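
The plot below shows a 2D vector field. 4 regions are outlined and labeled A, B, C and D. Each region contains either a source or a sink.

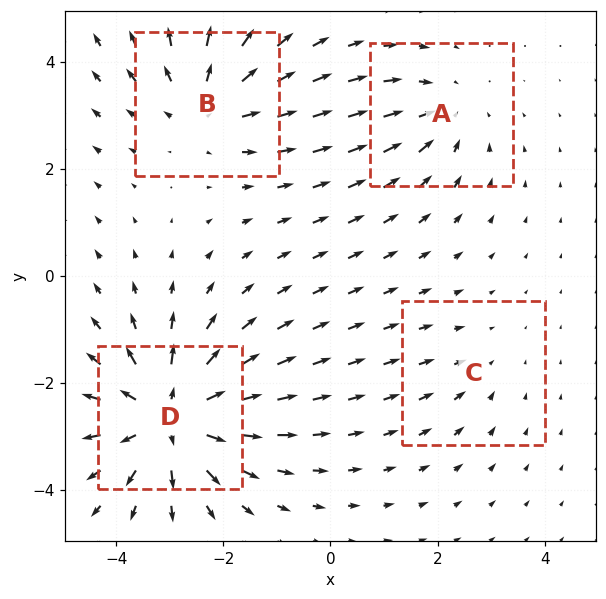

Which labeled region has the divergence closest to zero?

Divergence at each region's feature centre — A: about -3, B: about +4, C: about -2, D: about +6. Region C is closest to zero.

C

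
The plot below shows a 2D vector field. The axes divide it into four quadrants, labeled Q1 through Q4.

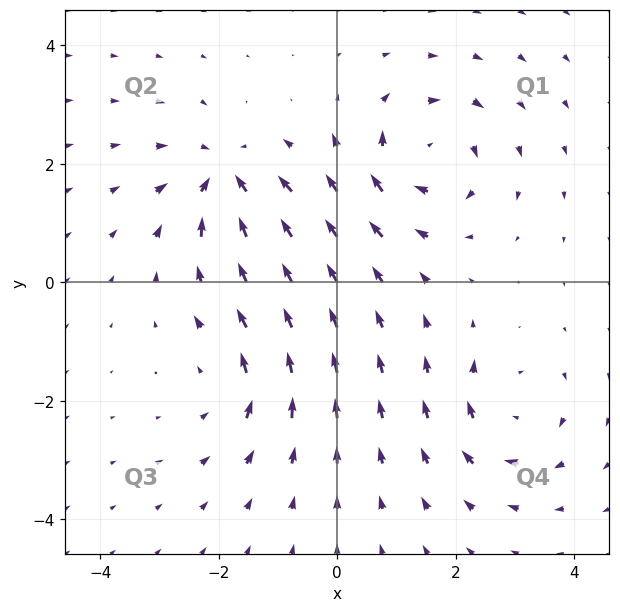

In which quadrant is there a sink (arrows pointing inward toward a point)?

The sink sits at approximately (-1.9, 1.8), which lies in quadrant Q2. The divergence there is about -5, negative as expected for a sink.

Q2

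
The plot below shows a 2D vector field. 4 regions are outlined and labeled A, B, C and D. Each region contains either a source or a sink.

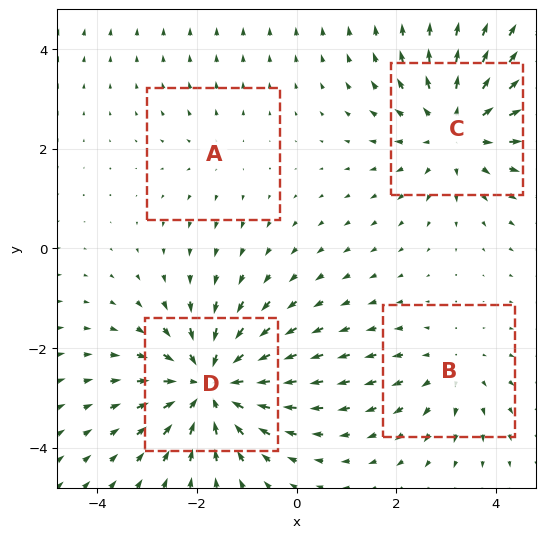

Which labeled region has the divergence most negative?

Divergence at each region's feature centre — A: about +2, B: about +3, C: about +4, D: about -6. Region D is most negative.

D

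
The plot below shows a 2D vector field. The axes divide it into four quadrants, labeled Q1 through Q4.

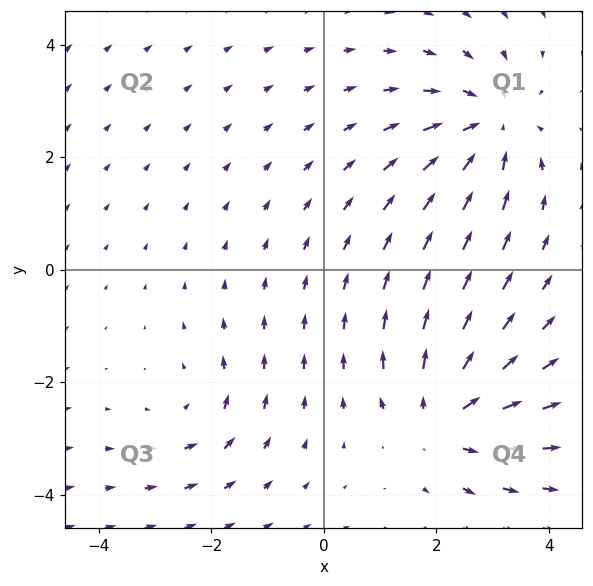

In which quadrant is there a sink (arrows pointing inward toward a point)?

Q1

The sink sits at approximately (2.9, 2.6), which lies in quadrant Q1. The divergence there is about -4, negative as expected for a sink.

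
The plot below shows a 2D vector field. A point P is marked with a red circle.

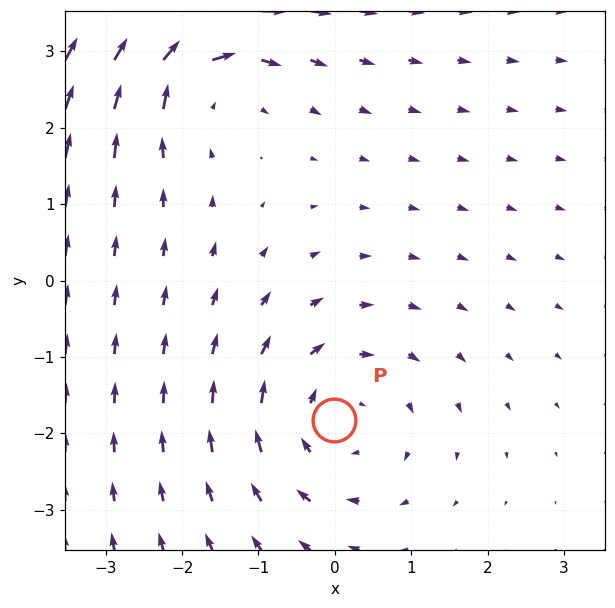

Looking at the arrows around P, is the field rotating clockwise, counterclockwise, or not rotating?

Near P at (-0.0, -1.8) the arrows circulate clockwise. The curl (z-component) there is about -3; negative curl means clockwise rotation.

clockwise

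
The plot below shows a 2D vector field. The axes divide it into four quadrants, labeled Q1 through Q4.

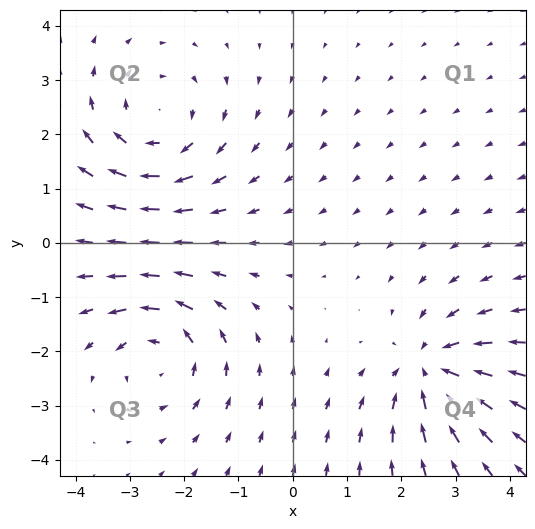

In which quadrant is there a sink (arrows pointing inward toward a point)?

Q4

The sink sits at approximately (2.5, -2.3), which lies in quadrant Q4. The divergence there is about -3, negative as expected for a sink.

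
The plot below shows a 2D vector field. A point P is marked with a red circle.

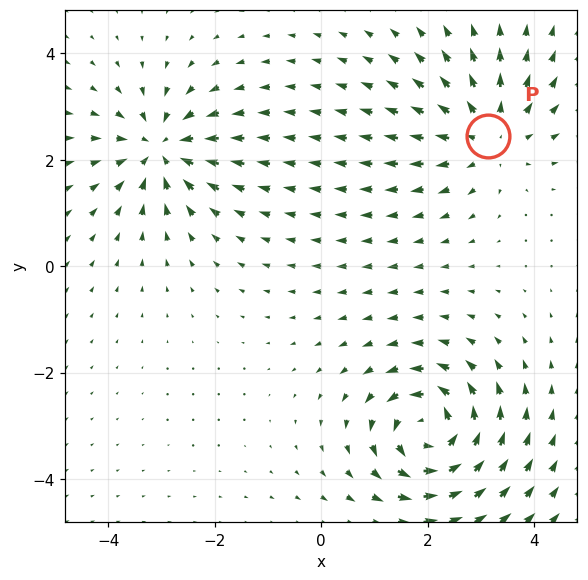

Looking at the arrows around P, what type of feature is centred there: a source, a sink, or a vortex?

source

At P (3.1, 2.5) the arrows spread outward. Divergence about +4, curl ≈0 — positive divergence with near-zero curl is a source.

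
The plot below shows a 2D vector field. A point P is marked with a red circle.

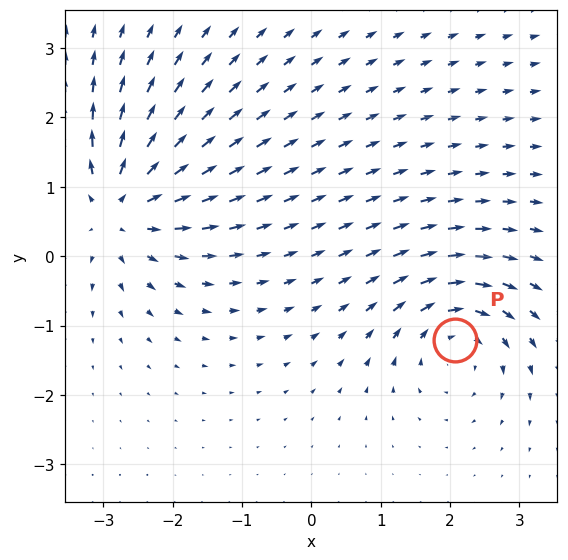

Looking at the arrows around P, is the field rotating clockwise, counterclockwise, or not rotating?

Near P at (2.1, -1.2) the arrows circulate clockwise. The curl (z-component) there is about -4; negative curl means clockwise rotation.

clockwise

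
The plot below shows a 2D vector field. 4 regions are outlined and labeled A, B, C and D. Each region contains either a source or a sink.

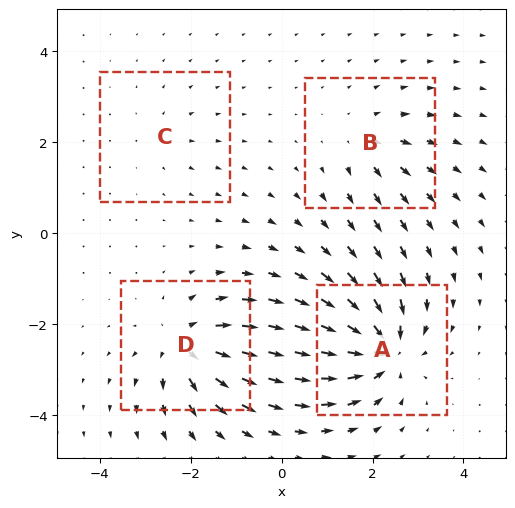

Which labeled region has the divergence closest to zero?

Divergence at each region's feature centre — A: about -8, B: about +4, C: about +2, D: about +7. Region C is closest to zero.

C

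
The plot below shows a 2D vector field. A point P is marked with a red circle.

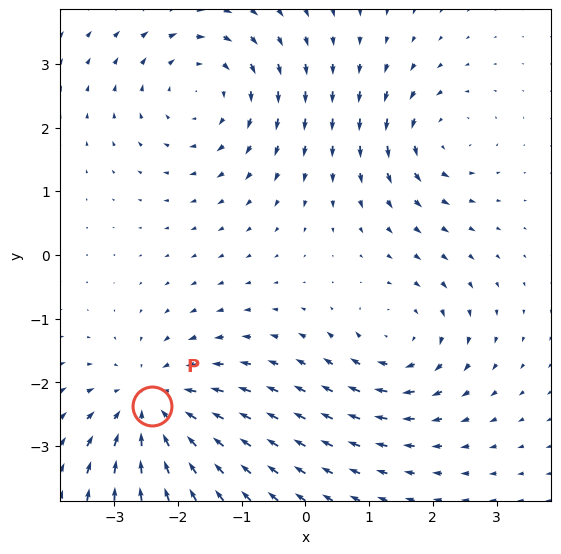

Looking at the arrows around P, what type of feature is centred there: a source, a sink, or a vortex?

sink

At P (-2.4, -2.4) the arrows converge inward. Divergence about -5, curl ≈0 — negative divergence with near-zero curl is a sink.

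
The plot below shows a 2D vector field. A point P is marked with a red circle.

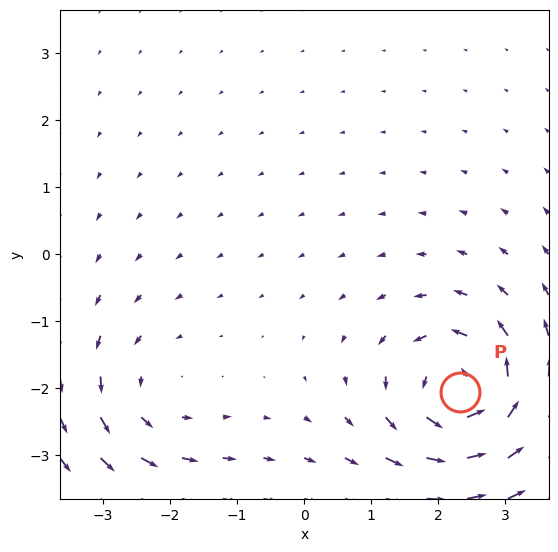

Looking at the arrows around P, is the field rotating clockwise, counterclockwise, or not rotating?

counterclockwise

Near P at (2.3, -2.1) the arrows circulate counterclockwise. The curl (z-component) there is about +7; positive curl means counterclockwise rotation.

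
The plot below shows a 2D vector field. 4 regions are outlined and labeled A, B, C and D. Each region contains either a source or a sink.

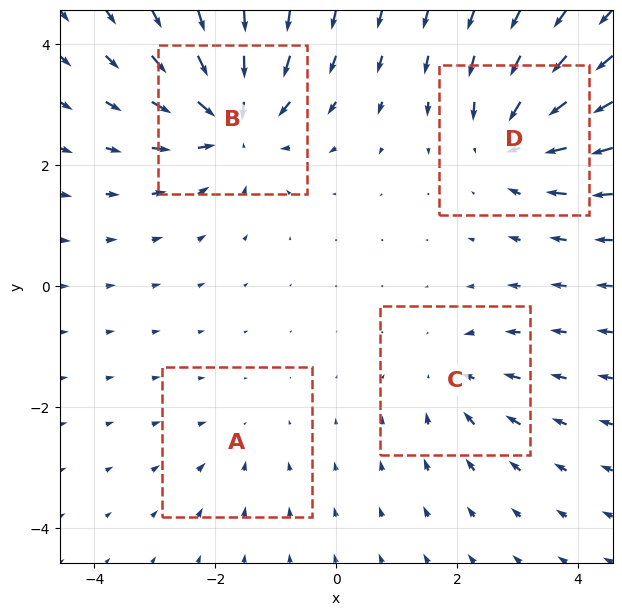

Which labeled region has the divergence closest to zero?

Divergence at each region's feature centre — A: about -2, B: about -7, C: about -4, D: about -6. Region A is closest to zero.

A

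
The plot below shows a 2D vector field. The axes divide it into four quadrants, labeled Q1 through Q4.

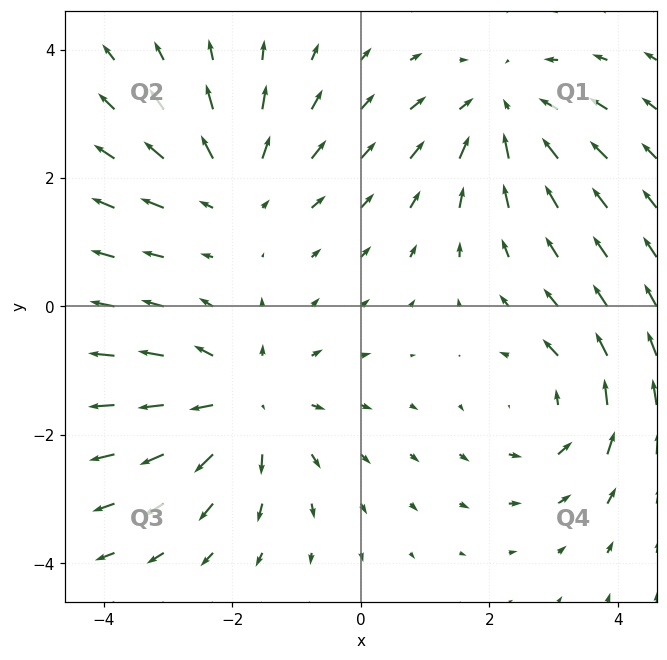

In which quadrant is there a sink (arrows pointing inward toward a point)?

The sink sits at approximately (2.2, 3.0), which lies in quadrant Q1. The divergence there is about -3, negative as expected for a sink.

Q1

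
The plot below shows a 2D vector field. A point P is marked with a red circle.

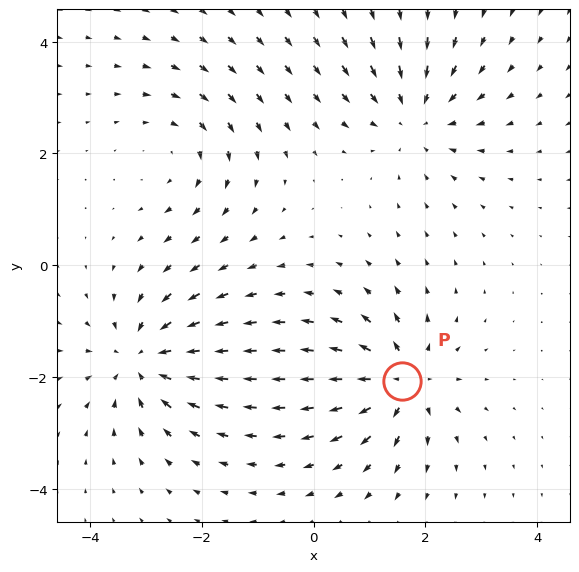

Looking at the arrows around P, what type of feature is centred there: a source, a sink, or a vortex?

source

At P (1.6, -2.1) the arrows spread outward. Divergence about +6, curl ≈0 — positive divergence with near-zero curl is a source.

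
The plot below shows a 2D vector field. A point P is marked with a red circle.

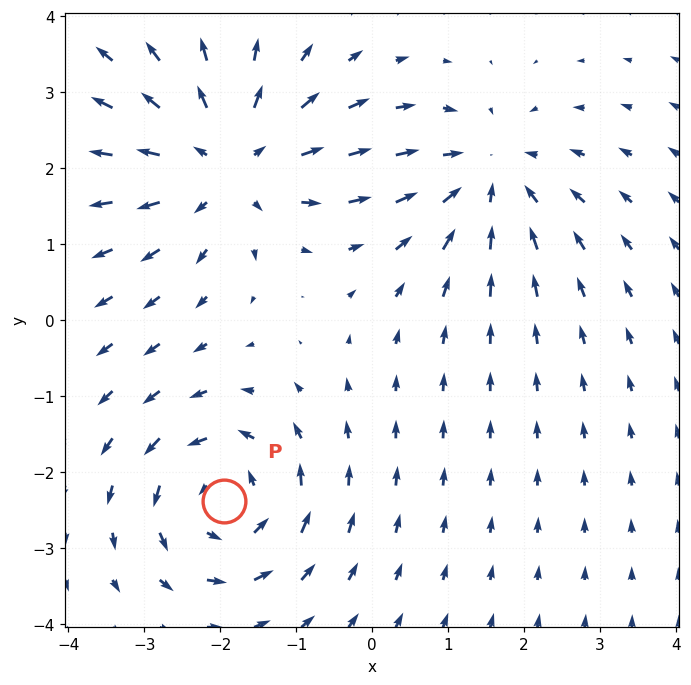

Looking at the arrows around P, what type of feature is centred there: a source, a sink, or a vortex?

At P (-2.0, -2.4) the arrows circulate counterclockwise. Divergence ≈0, curl about +5 — near-zero divergence with nonzero curl is a vortex.

vortex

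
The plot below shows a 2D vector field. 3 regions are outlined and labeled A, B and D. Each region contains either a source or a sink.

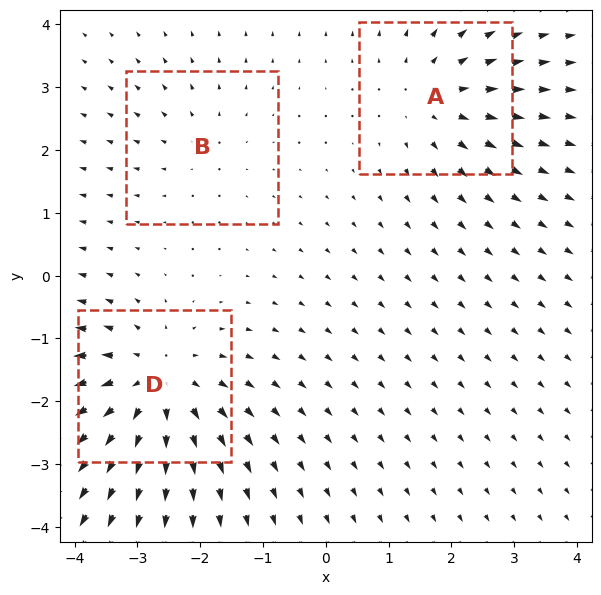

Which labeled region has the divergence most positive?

D

Divergence at each region's feature centre — A: about +3, B: about +2, D: about +4. Region D is most positive.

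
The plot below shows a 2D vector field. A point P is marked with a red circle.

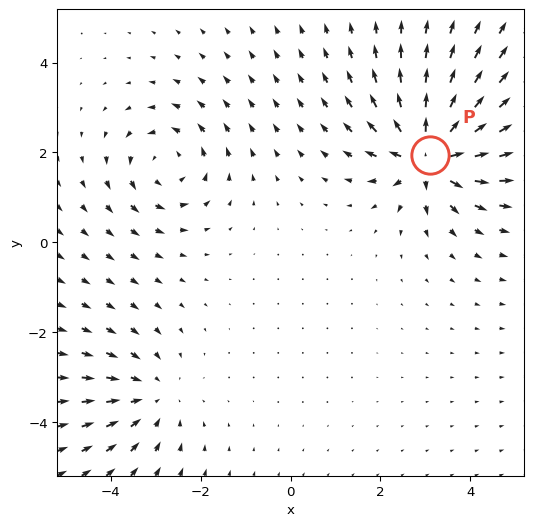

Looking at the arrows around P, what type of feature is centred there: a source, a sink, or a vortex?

At P (3.1, 1.9) the arrows spread outward. Divergence about +6, curl ≈0 — positive divergence with near-zero curl is a source.

source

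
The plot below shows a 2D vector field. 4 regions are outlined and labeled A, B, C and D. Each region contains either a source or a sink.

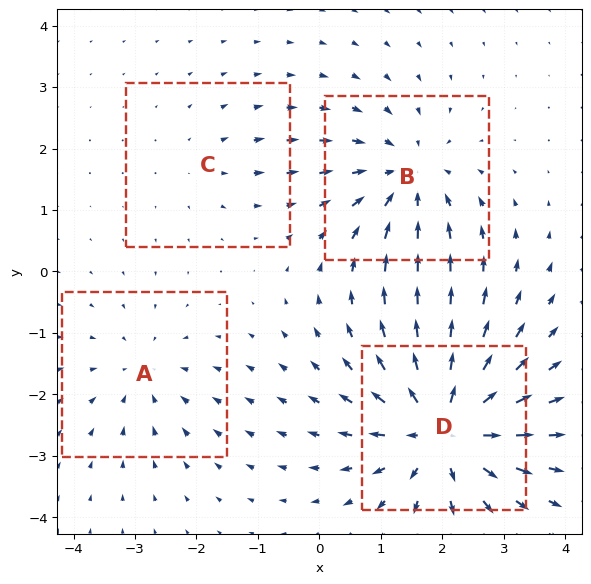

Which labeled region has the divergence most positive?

D

Divergence at each region's feature centre — A: about -3, B: about -5, C: about +2, D: about +7. Region D is most positive.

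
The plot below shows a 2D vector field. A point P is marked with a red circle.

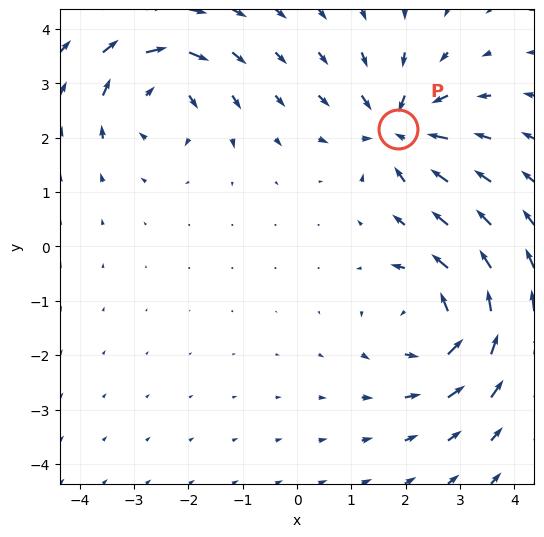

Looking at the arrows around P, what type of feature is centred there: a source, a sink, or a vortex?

sink

At P (1.9, 2.2) the arrows converge inward. Divergence about -6, curl ≈0 — negative divergence with near-zero curl is a sink.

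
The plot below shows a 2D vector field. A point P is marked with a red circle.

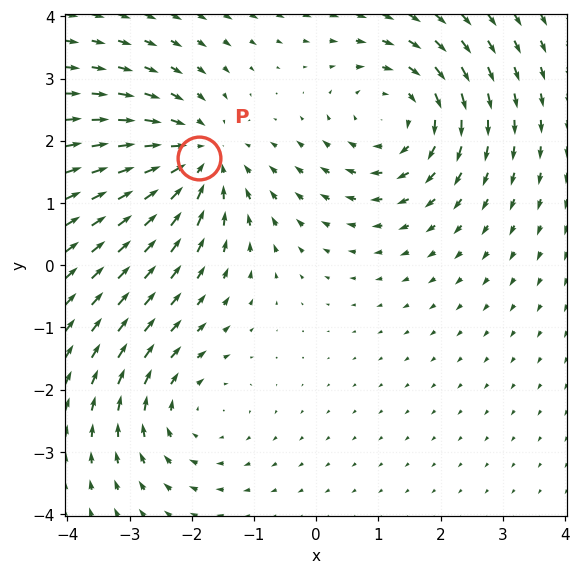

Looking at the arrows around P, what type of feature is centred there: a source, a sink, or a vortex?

sink

At P (-1.9, 1.7) the arrows converge inward. Divergence about -4, curl ≈0 — negative divergence with near-zero curl is a sink.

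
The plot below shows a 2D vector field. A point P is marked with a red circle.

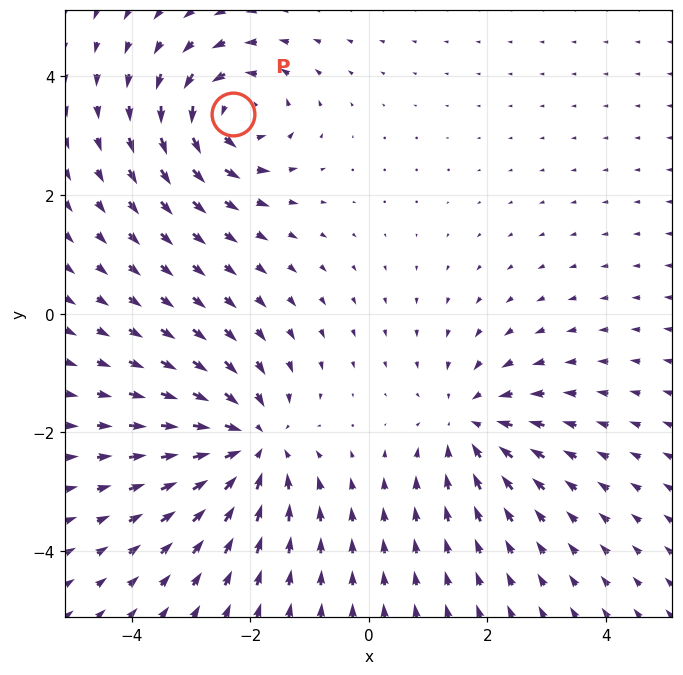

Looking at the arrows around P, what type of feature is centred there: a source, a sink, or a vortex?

At P (-2.3, 3.4) the arrows circulate counterclockwise. Divergence ≈0, curl about +5 — near-zero divergence with nonzero curl is a vortex.

vortex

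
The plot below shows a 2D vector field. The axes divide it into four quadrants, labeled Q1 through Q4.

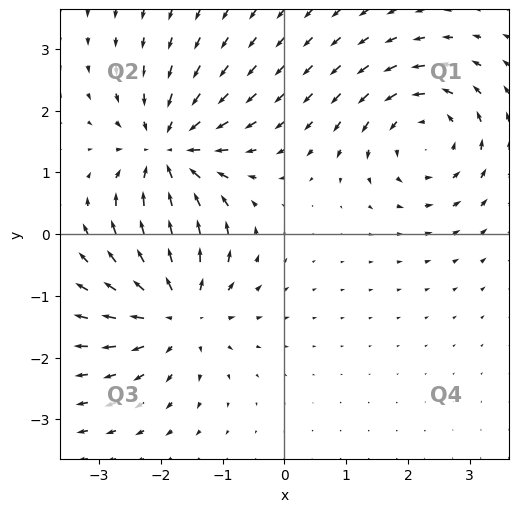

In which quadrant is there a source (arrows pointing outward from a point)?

The source sits at approximately (-1.7, -1.2), which lies in quadrant Q3. The divergence there is about +3, positive as expected for a source.

Q3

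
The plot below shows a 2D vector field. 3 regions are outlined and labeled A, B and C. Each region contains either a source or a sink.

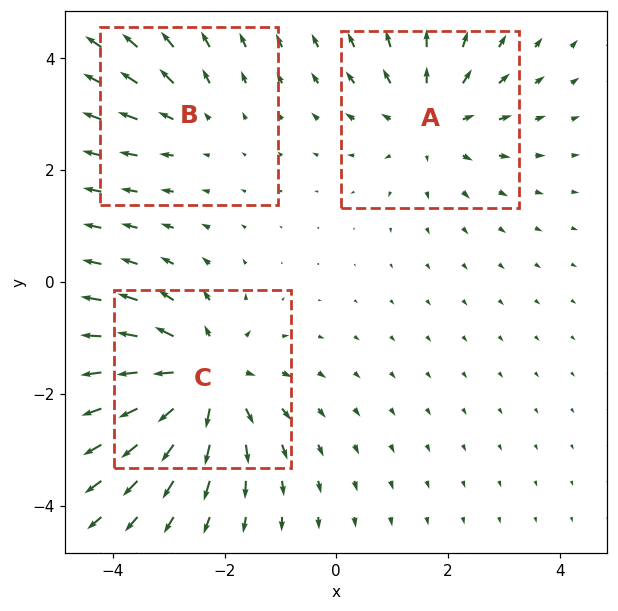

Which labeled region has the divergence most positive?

C

Divergence at each region's feature centre — A: about +3, B: about +2, C: about +4. Region C is most positive.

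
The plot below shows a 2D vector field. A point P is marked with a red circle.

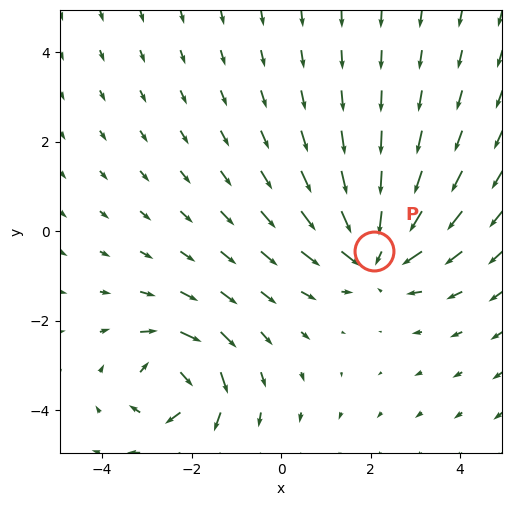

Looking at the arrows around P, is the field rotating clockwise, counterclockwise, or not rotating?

not rotating

Near P at (2.1, -0.4) the arrows show no circulation. The curl there is ≈0.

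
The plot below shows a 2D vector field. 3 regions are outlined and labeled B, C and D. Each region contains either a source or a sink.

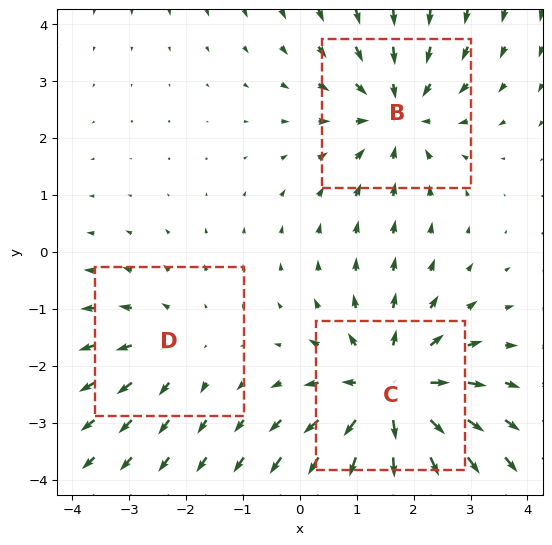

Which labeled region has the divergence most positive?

C

Divergence at each region's feature centre — B: about -3, C: about +4, D: about +2. Region C is most positive.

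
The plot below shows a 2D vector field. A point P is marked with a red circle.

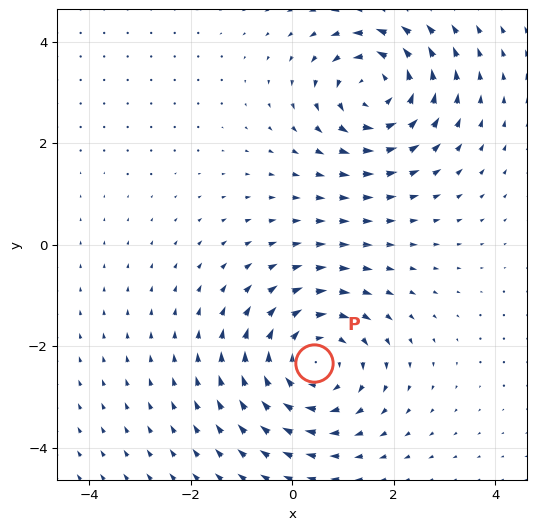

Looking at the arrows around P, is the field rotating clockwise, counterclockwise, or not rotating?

Near P at (0.4, -2.3) the arrows circulate clockwise. The curl (z-component) there is about -4; negative curl means clockwise rotation.

clockwise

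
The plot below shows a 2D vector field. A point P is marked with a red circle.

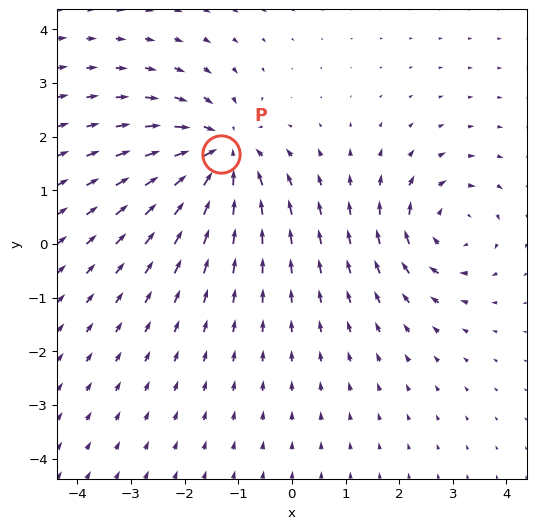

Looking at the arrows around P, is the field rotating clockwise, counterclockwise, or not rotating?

Near P at (-1.3, 1.7) the arrows show no circulation. The curl there is ≈0.

not rotating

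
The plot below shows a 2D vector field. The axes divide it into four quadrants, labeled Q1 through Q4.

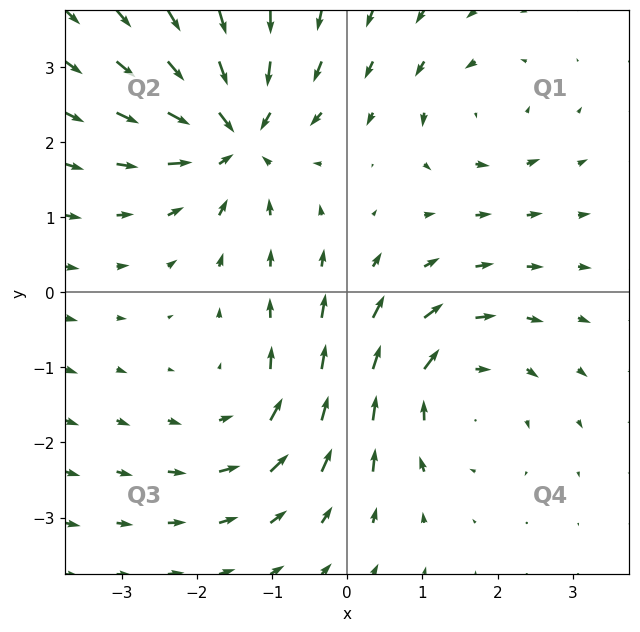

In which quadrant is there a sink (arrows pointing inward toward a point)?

Q2

The sink sits at approximately (-1.5, 2.1), which lies in quadrant Q2. The divergence there is about -7, negative as expected for a sink.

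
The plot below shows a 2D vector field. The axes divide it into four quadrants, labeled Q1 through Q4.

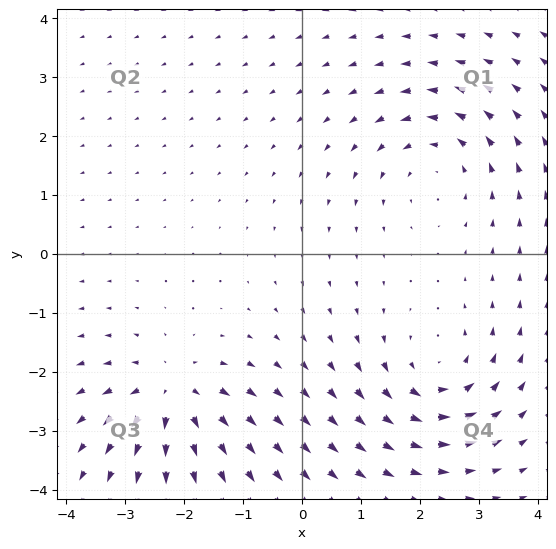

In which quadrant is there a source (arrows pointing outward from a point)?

Q3

The source sits at approximately (-2.2, -2.4), which lies in quadrant Q3. The divergence there is about +5, positive as expected for a source.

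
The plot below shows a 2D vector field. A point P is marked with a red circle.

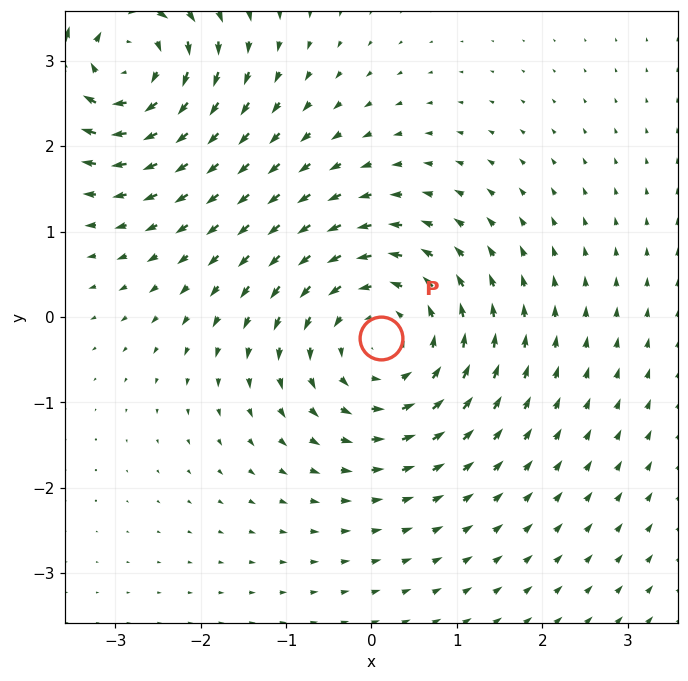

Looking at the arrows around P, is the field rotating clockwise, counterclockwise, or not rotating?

Near P at (0.1, -0.2) the arrows circulate counterclockwise. The curl (z-component) there is about +4; positive curl means counterclockwise rotation.

counterclockwise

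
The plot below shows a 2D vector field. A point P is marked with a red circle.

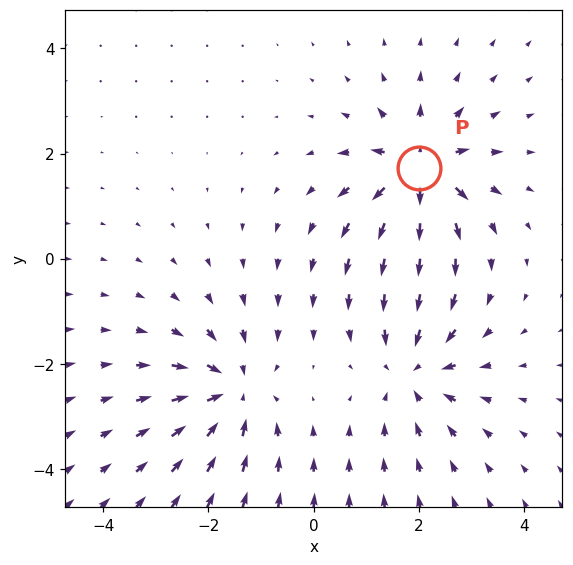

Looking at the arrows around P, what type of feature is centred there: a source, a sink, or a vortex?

At P (2.0, 1.7) the arrows spread outward. Divergence about +7, curl ≈0 — positive divergence with near-zero curl is a source.

source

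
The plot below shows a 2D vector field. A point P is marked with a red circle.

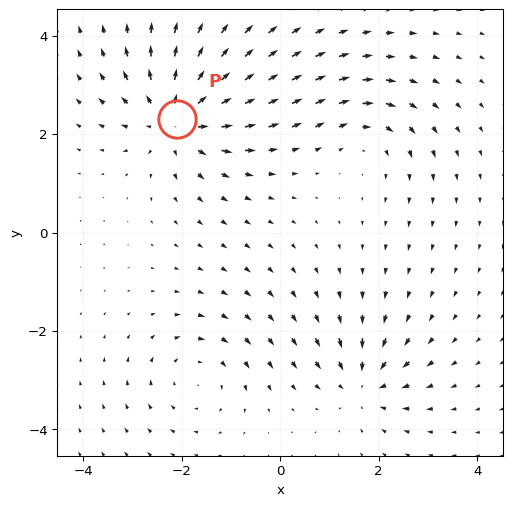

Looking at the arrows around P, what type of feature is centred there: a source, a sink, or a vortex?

source

At P (-2.1, 2.3) the arrows spread outward. Divergence about +4, curl ≈0 — positive divergence with near-zero curl is a source.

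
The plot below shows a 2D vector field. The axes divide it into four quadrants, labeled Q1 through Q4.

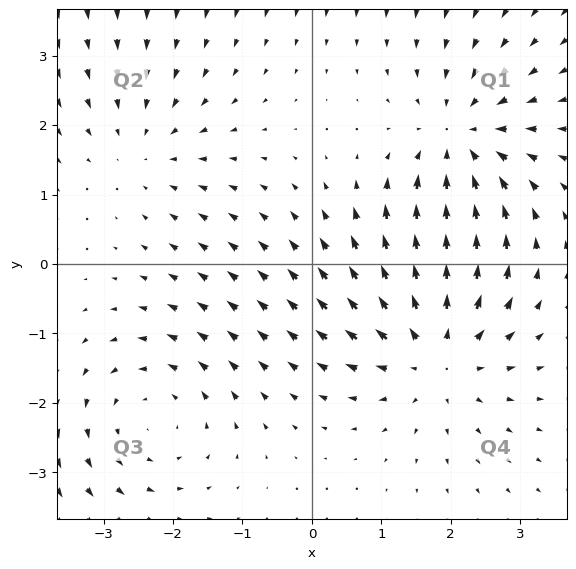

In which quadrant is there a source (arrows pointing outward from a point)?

Q4

The source sits at approximately (1.8, -1.3), which lies in quadrant Q4. The divergence there is about +5, positive as expected for a source.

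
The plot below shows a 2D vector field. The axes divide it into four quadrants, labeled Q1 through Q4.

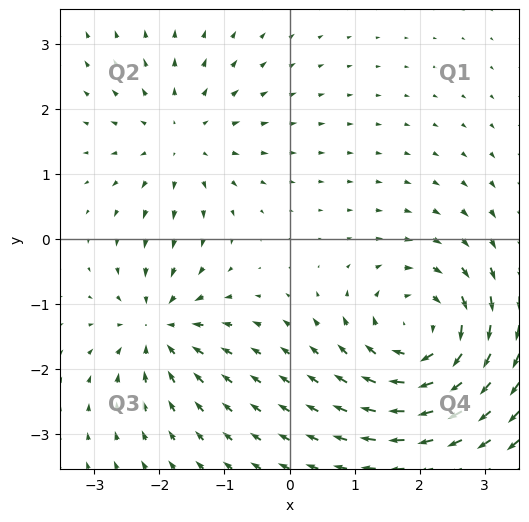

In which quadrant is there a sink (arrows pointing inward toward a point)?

The sink sits at approximately (-2.0, -1.4), which lies in quadrant Q3. The divergence there is about -5, negative as expected for a sink.

Q3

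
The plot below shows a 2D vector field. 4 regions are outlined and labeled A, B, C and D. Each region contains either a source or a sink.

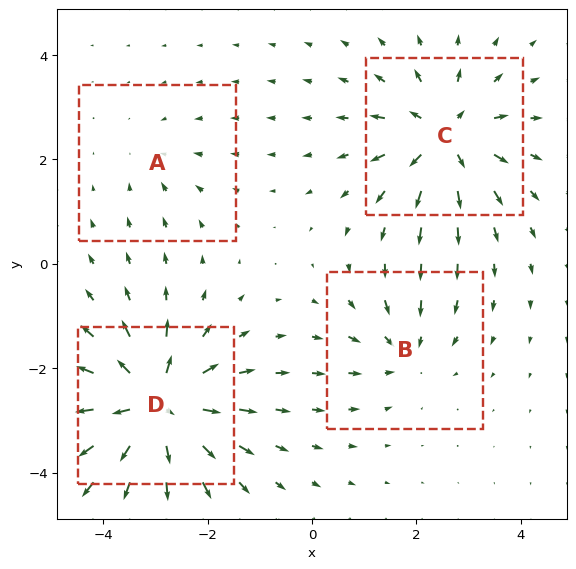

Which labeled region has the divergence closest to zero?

Divergence at each region's feature centre — A: about -2, B: about -4, C: about +6, D: about +8. Region A is closest to zero.

A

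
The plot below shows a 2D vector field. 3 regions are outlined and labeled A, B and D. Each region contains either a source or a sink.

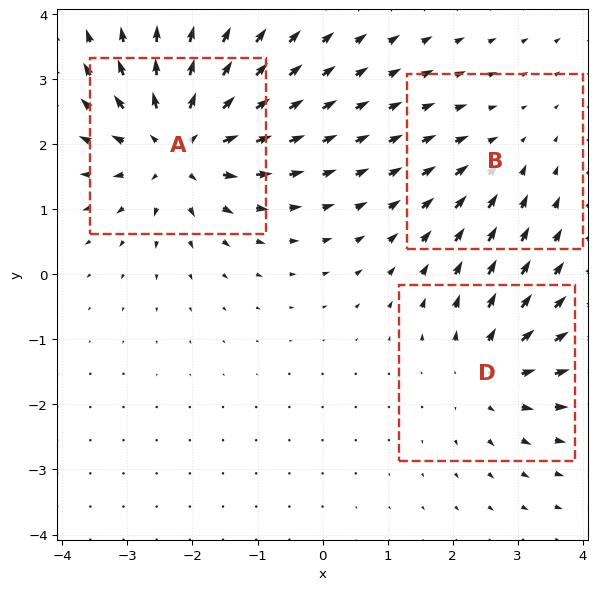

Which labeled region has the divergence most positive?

Divergence at each region's feature centre — A: about +6, B: about -2, D: about +4. Region A is most positive.

A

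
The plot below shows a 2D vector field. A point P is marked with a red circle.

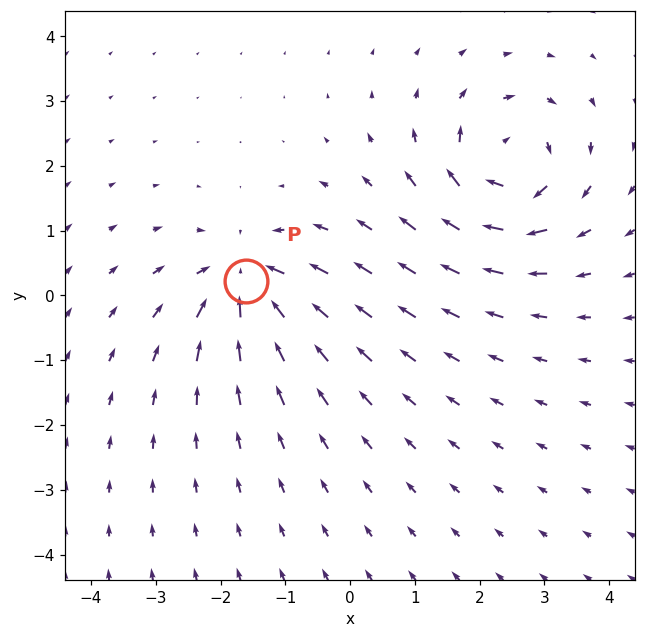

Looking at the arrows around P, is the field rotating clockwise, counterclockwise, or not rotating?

Near P at (-1.6, 0.2) the arrows show no circulation. The curl there is ≈0.

not rotating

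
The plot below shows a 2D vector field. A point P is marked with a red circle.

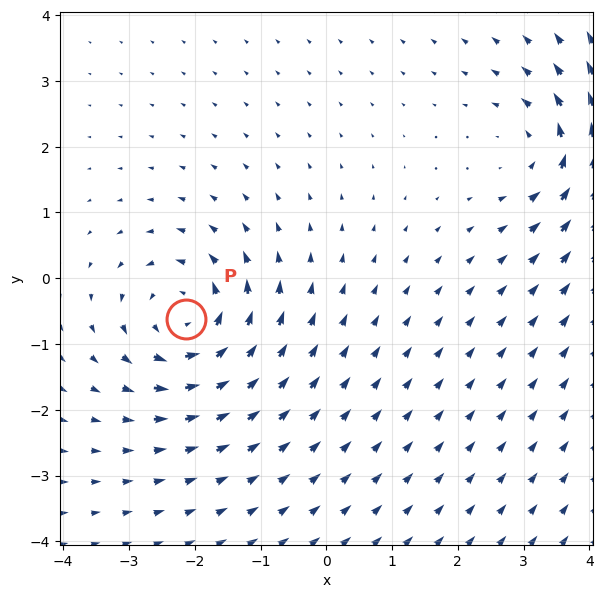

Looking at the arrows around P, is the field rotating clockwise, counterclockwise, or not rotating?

counterclockwise

Near P at (-2.1, -0.6) the arrows circulate counterclockwise. The curl (z-component) there is about +5; positive curl means counterclockwise rotation.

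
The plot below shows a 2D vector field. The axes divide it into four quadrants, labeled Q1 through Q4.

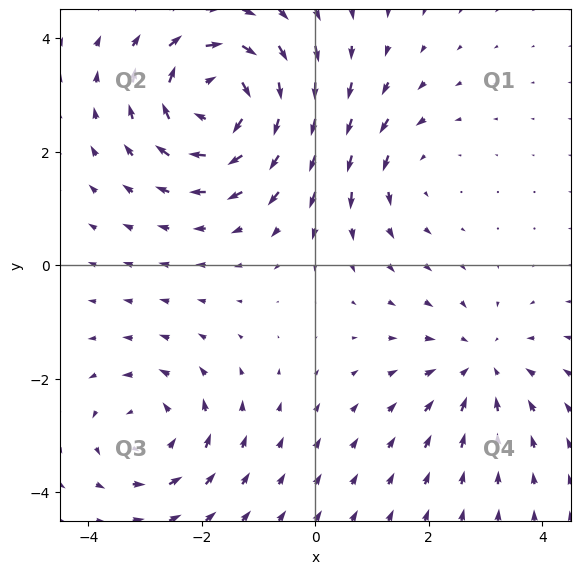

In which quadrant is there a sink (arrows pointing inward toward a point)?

Q4

The sink sits at approximately (2.9, -1.8), which lies in quadrant Q4. The divergence there is about -3, negative as expected for a sink.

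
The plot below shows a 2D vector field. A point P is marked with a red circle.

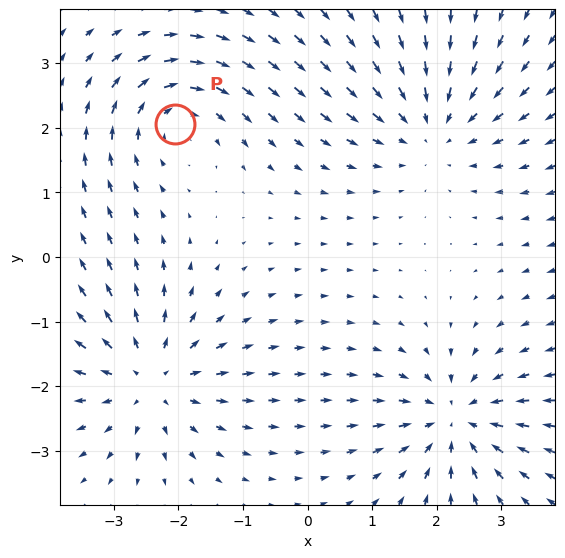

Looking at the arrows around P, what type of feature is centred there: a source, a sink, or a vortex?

At P (-2.1, 2.1) the arrows circulate clockwise. Divergence ≈0, curl about -4 — near-zero divergence with nonzero curl is a vortex.

vortex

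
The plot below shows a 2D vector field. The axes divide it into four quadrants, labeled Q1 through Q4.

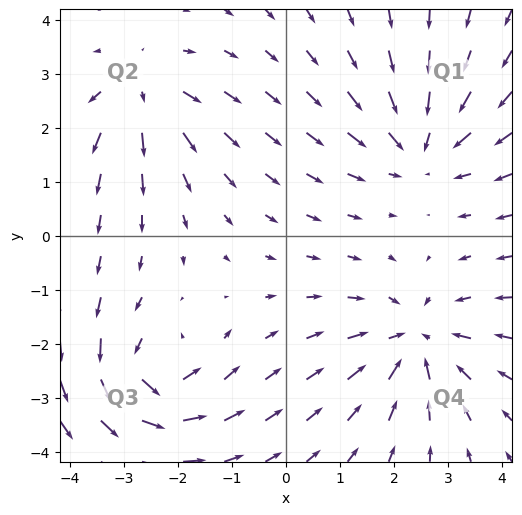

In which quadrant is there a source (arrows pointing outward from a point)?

Q2

The source sits at approximately (-2.7, 2.7), which lies in quadrant Q2. The divergence there is about +4, positive as expected for a source.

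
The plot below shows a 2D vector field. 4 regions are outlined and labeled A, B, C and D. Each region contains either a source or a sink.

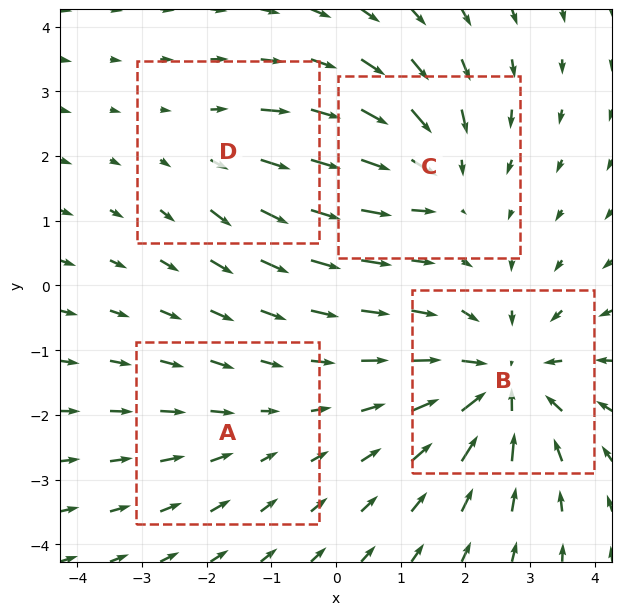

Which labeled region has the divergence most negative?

B

Divergence at each region's feature centre — A: about -2, B: about -6, C: about -4, D: about +3. Region B is most negative.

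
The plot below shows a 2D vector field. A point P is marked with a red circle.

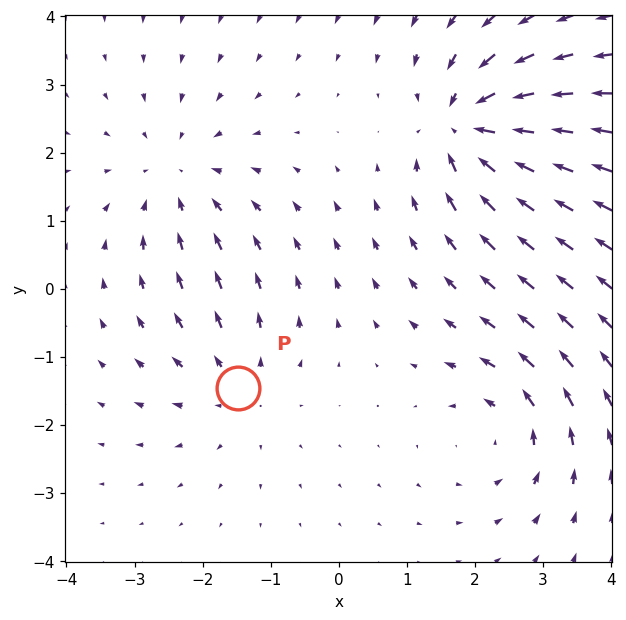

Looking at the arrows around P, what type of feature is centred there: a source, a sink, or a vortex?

At P (-1.5, -1.5) the arrows spread outward. Divergence about +3, curl ≈0 — positive divergence with near-zero curl is a source.

source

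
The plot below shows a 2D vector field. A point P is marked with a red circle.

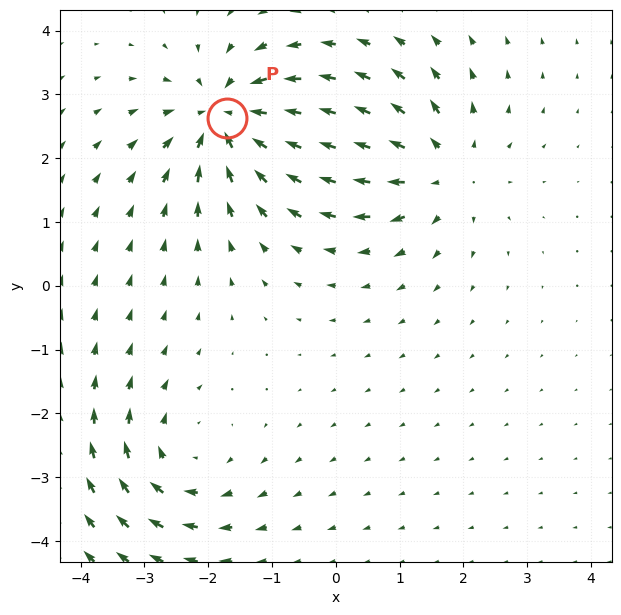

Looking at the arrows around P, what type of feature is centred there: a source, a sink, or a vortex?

sink

At P (-1.7, 2.6) the arrows converge inward. Divergence about -5, curl ≈0 — negative divergence with near-zero curl is a sink.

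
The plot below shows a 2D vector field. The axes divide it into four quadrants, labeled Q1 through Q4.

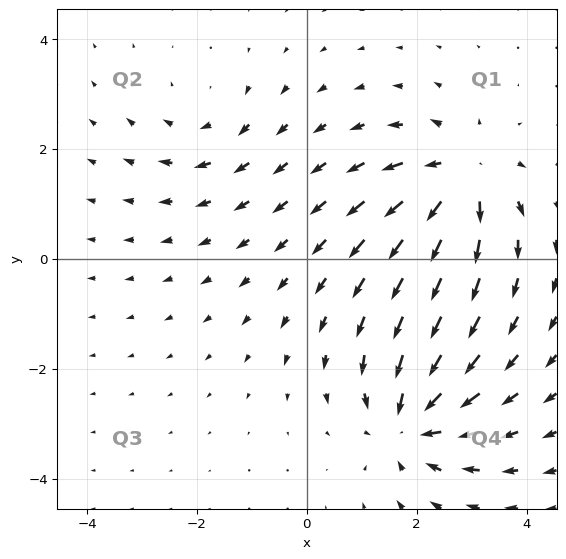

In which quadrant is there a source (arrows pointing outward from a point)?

Q1

The source sits at approximately (2.8, 1.5), which lies in quadrant Q1. The divergence there is about +5, positive as expected for a source.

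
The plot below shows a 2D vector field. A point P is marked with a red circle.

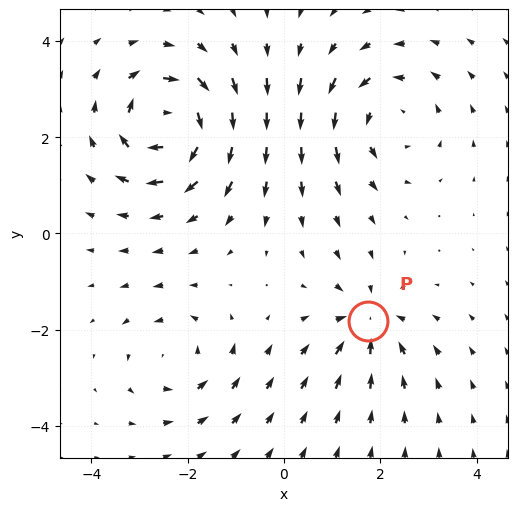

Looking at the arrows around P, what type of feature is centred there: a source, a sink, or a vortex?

sink

At P (1.7, -1.8) the arrows converge inward. Divergence about -4, curl ≈0 — negative divergence with near-zero curl is a sink.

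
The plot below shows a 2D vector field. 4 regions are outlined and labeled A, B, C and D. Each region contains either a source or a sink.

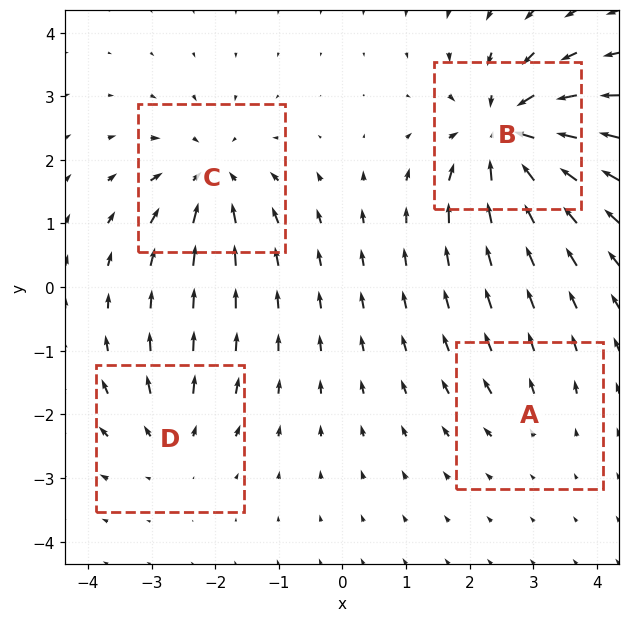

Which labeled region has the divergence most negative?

B

Divergence at each region's feature centre — A: about +2, B: about -9, C: about -6, D: about +4. Region B is most negative.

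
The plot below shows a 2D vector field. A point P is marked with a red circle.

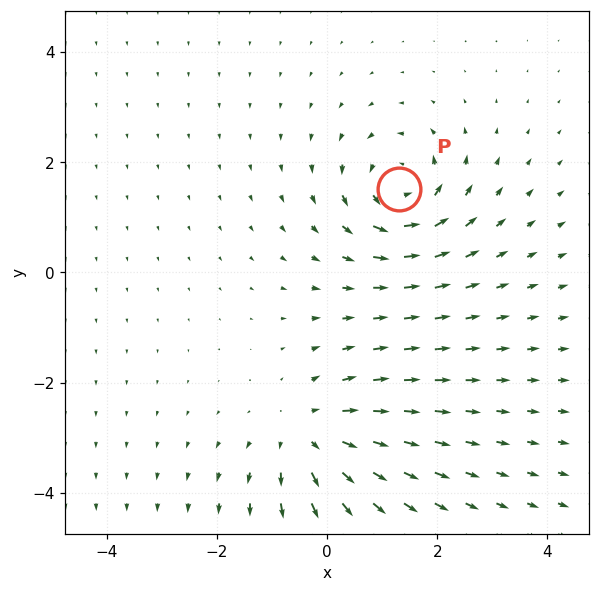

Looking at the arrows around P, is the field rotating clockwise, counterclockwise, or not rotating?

Near P at (1.3, 1.5) the arrows circulate counterclockwise. The curl (z-component) there is about +6; positive curl means counterclockwise rotation.

counterclockwise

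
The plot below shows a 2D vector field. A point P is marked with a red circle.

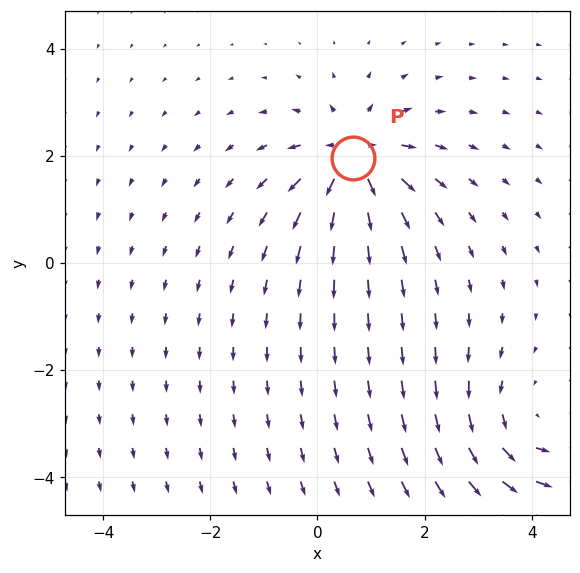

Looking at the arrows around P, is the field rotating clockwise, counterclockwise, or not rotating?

Near P at (0.7, 2.0) the arrows show no circulation. The curl there is ≈0.

not rotating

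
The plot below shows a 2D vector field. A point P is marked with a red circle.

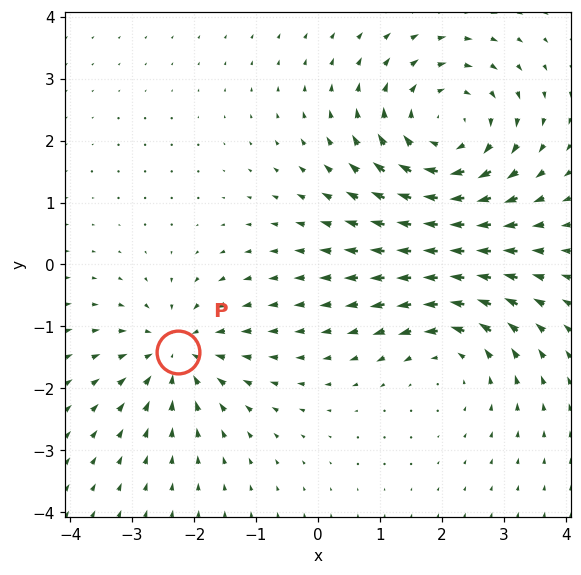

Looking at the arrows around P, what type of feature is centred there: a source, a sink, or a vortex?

At P (-2.3, -1.4) the arrows converge inward. Divergence about -4, curl ≈0 — negative divergence with near-zero curl is a sink.

sink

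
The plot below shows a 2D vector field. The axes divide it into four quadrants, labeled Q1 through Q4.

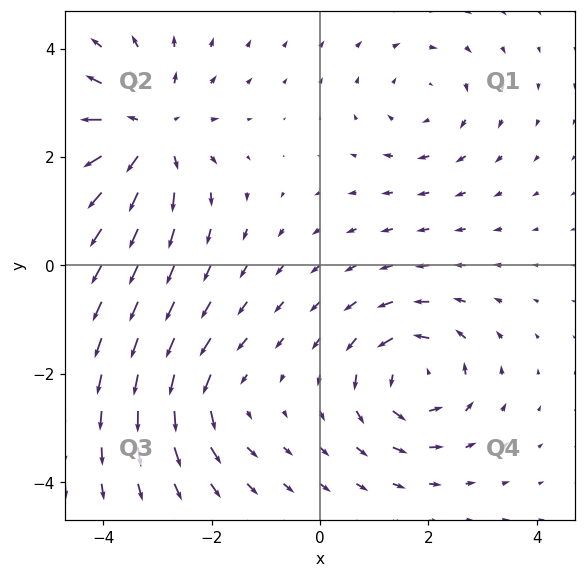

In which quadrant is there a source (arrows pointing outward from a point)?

Q2

The source sits at approximately (-3.2, 2.4), which lies in quadrant Q2. The divergence there is about +4, positive as expected for a source.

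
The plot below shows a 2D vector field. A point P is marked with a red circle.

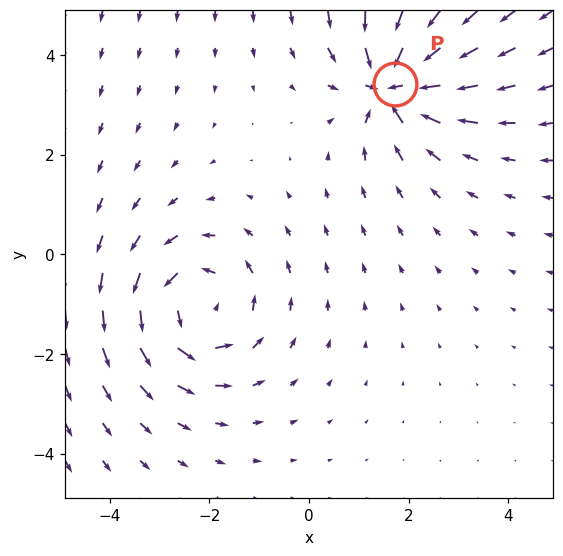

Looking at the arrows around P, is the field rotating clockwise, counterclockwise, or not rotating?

not rotating

Near P at (1.7, 3.4) the arrows show no circulation. The curl there is ≈0.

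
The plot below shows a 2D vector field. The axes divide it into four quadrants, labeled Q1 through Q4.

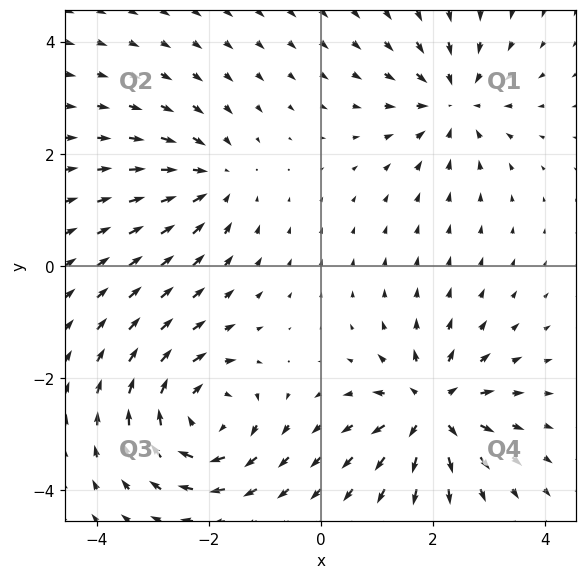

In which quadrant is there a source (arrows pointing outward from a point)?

The source sits at approximately (2.0, -2.6), which lies in quadrant Q4. The divergence there is about +6, positive as expected for a source.

Q4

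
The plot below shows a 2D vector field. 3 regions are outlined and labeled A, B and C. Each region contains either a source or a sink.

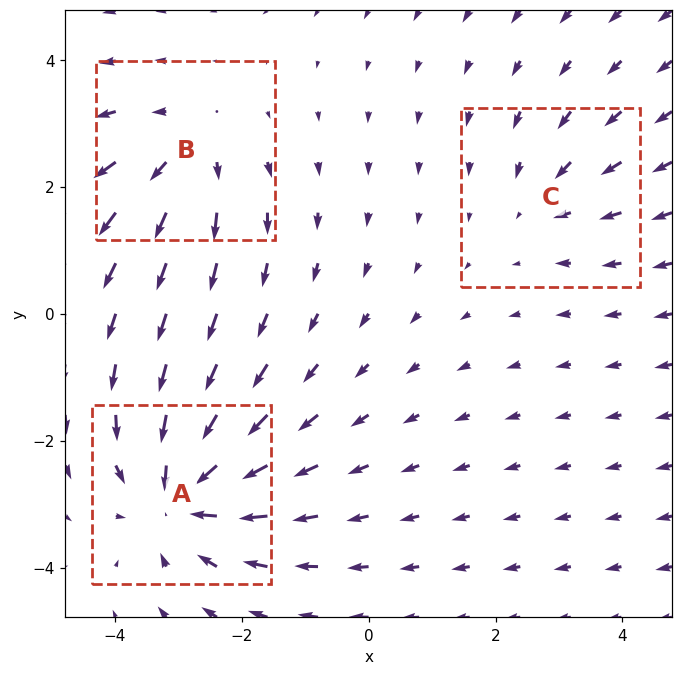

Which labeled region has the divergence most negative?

A

Divergence at each region's feature centre — A: about -4, B: about +3, C: about -2. Region A is most negative.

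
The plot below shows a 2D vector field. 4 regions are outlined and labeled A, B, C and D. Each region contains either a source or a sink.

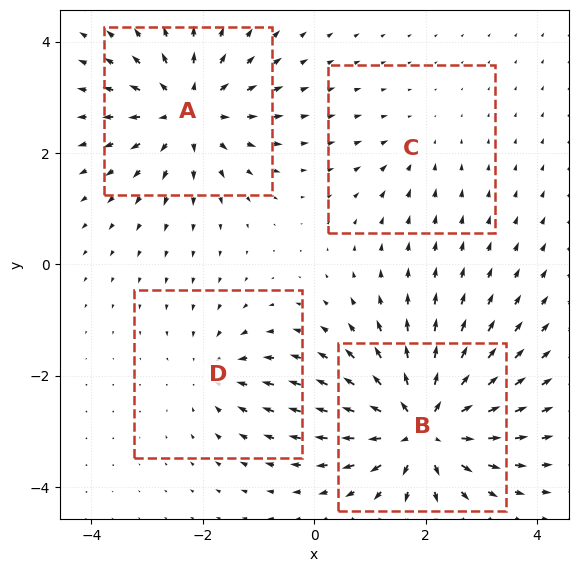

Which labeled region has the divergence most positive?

Divergence at each region's feature centre — A: about +6, B: about +8, C: about -2, D: about -3. Region B is most positive.

B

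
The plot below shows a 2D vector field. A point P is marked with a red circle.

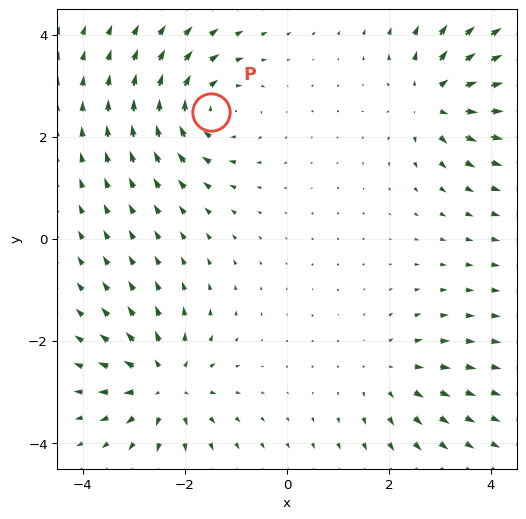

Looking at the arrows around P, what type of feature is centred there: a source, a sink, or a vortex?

At P (-1.5, 2.5) the arrows circulate clockwise. Divergence ≈0, curl about -5 — near-zero divergence with nonzero curl is a vortex.

vortex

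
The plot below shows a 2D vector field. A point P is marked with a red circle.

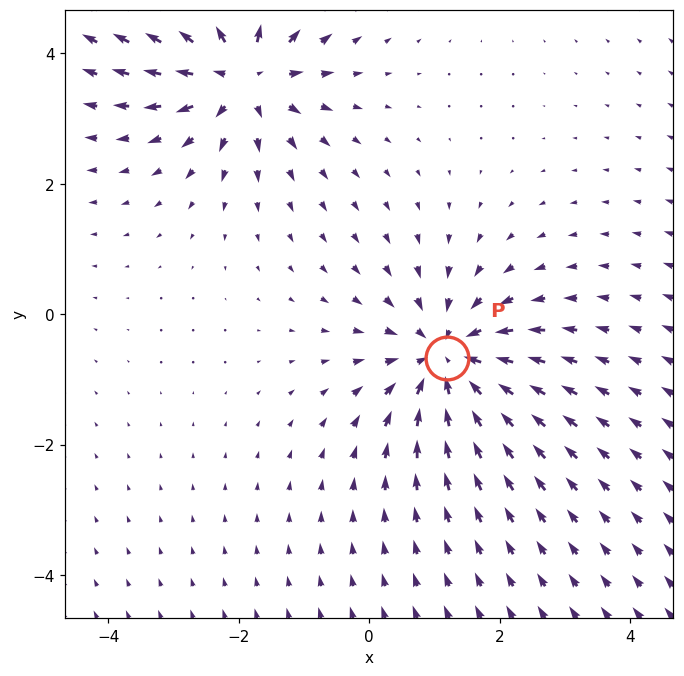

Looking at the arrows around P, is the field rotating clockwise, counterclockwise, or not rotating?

Near P at (1.2, -0.7) the arrows show no circulation. The curl there is ≈0.

not rotating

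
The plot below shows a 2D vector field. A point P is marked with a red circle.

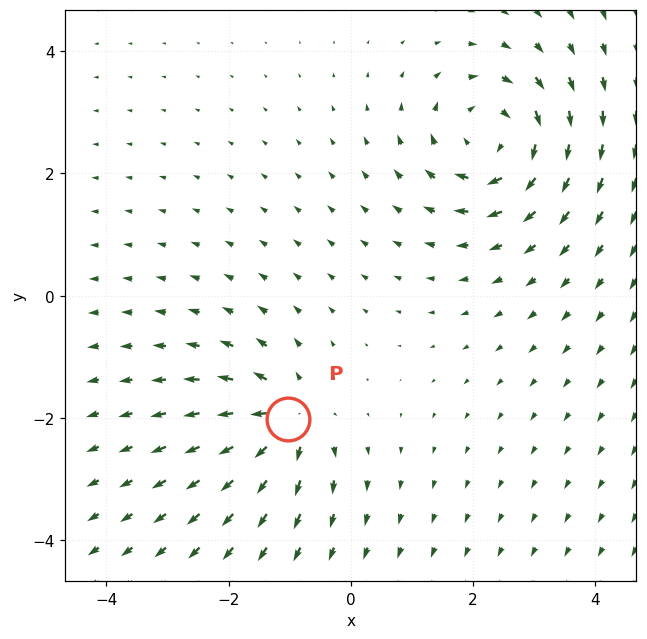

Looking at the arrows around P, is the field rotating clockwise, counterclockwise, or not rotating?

not rotating

Near P at (-1.0, -2.0) the arrows show no circulation. The curl there is ≈0.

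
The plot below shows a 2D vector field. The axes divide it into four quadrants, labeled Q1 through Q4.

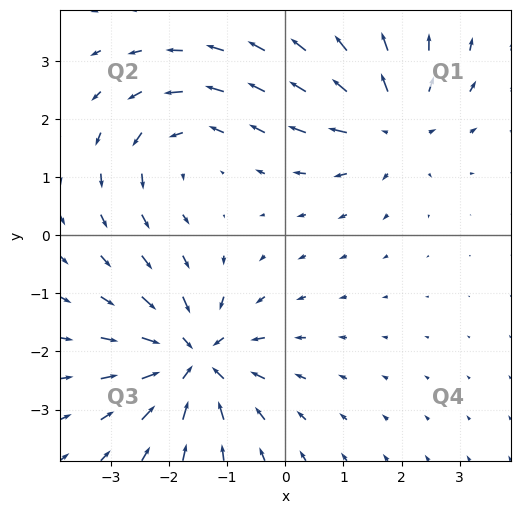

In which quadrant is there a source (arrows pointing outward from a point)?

The source sits at approximately (1.8, 1.9), which lies in quadrant Q1. The divergence there is about +4, positive as expected for a source.

Q1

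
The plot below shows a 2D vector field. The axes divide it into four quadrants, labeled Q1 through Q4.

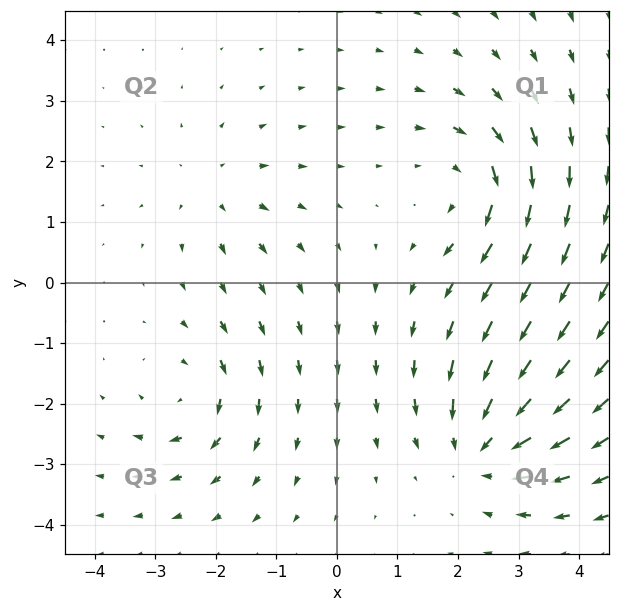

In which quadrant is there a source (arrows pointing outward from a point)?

The source sits at approximately (-2.0, 1.5), which lies in quadrant Q2. The divergence there is about +3, positive as expected for a source.

Q2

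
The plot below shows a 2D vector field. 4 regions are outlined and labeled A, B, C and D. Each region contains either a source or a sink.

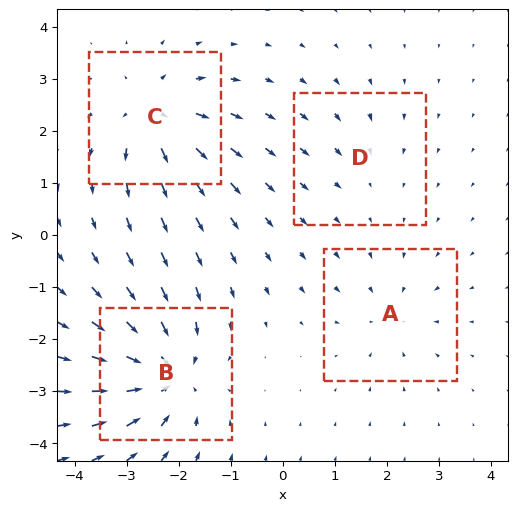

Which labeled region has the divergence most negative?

B

Divergence at each region's feature centre — A: about -3, B: about -7, C: about +6, D: about -2. Region B is most negative.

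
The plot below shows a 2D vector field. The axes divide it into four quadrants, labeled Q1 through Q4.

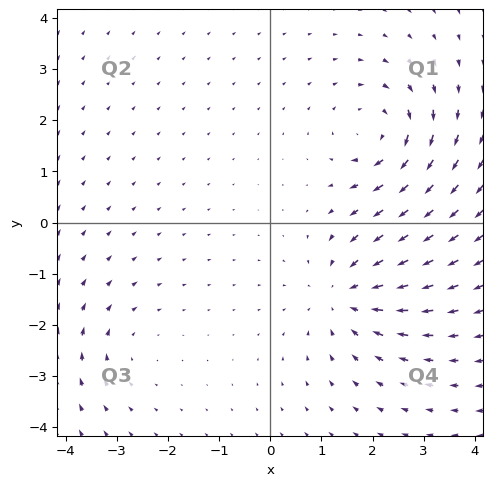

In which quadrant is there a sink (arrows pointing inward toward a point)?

The sink sits at approximately (1.5, -1.4), which lies in quadrant Q4. The divergence there is about -5, negative as expected for a sink.

Q4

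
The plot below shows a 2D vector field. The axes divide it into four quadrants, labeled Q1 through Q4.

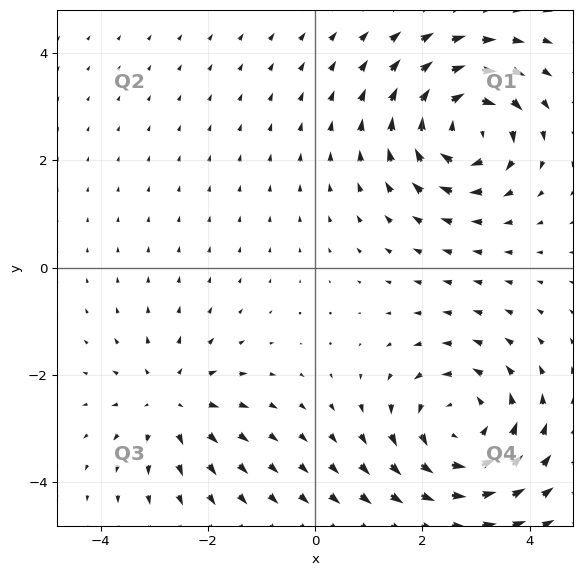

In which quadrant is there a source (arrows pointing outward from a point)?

The source sits at approximately (-2.7, -2.5), which lies in quadrant Q3. The divergence there is about +3, positive as expected for a source.

Q3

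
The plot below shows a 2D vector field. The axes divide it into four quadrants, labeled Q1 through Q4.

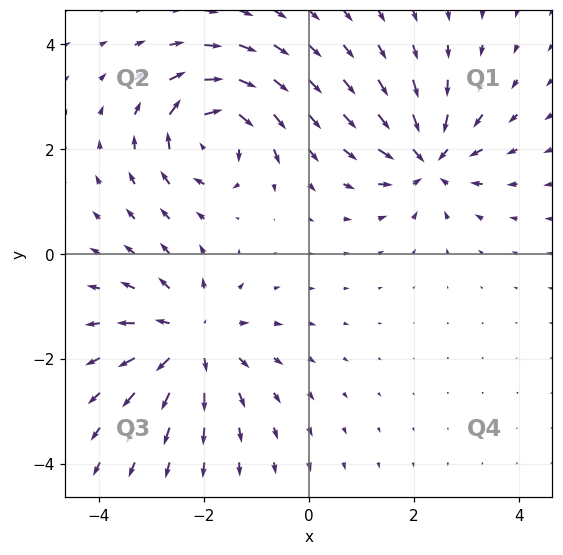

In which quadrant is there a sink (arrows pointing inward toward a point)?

The sink sits at approximately (2.3, 1.8), which lies in quadrant Q1. The divergence there is about -6, negative as expected for a sink.

Q1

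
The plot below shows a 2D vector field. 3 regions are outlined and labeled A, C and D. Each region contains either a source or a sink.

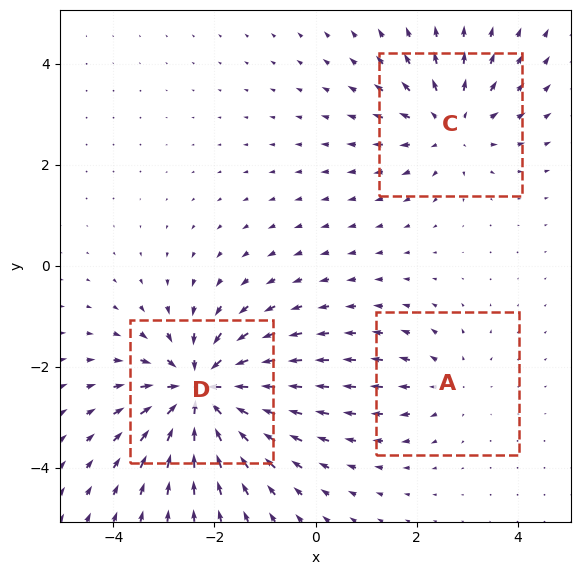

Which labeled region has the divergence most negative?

D

Divergence at each region's feature centre — A: about +2, C: about +3, D: about -5. Region D is most negative.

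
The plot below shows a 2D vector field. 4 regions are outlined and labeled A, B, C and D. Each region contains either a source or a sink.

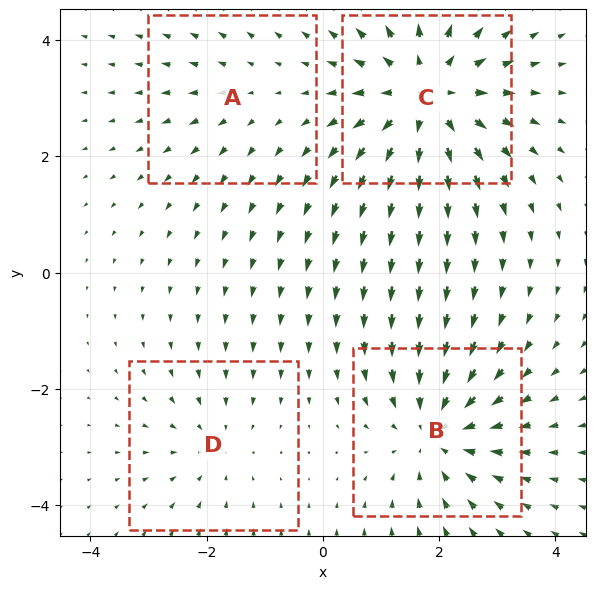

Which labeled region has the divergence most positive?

Divergence at each region's feature centre — A: about +2, B: about -5, C: about +6, D: about -3. Region C is most positive.

C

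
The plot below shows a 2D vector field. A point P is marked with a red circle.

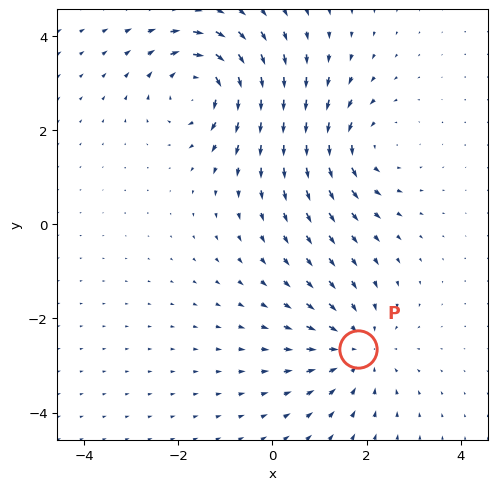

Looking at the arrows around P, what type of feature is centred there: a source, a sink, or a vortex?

At P (1.8, -2.6) the arrows converge inward. Divergence about -4, curl ≈0 — negative divergence with near-zero curl is a sink.

sink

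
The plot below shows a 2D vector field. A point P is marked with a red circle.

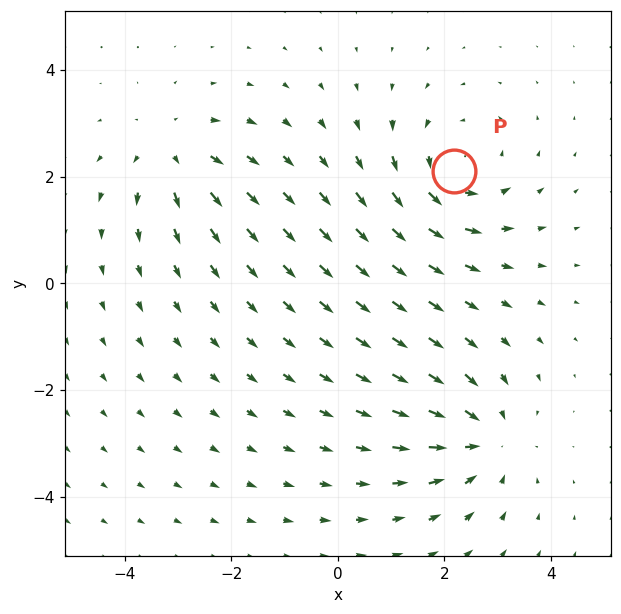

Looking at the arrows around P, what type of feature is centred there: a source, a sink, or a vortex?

vortex

At P (2.2, 2.1) the arrows circulate counterclockwise. Divergence ≈0, curl about +4 — near-zero divergence with nonzero curl is a vortex.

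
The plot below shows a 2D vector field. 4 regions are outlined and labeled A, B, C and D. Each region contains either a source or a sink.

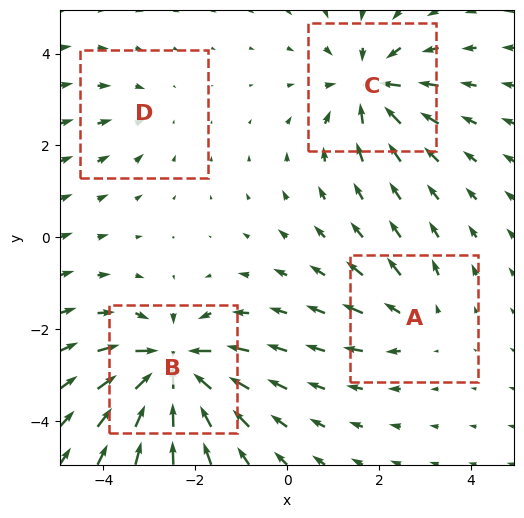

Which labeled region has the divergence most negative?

B

Divergence at each region's feature centre — A: about +3, B: about -8, C: about -6, D: about -2. Region B is most negative.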